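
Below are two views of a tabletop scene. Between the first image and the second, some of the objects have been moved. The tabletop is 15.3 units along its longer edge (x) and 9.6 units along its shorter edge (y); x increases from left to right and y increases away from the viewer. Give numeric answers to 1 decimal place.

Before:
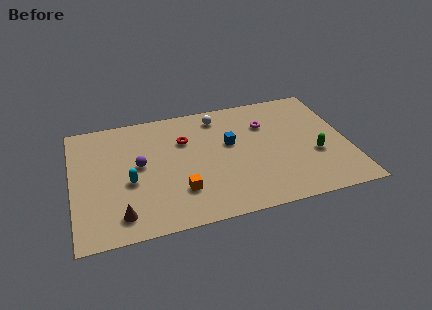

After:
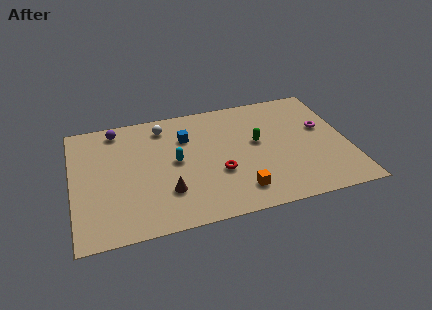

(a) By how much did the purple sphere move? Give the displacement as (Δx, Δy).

(-1.1, 3.2)

The purple sphere started near (3.7, 5.2) and ended near (2.6, 8.4).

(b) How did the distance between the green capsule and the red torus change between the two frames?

-4.7

The distance was about 7.7 in the first image and 3.0 in the second, so they moved 4.7 units closer together.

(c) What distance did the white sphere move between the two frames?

3.1

The white sphere was near (8.3, 8.1) before and (5.2, 8.0) after, so it travelled √(3.1² + 0.1²) ≈ 3.1 units.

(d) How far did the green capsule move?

3.6

From (13.4, 3.6) to (10.3, 5.4), the green capsule covered √(3.1² + 1.8²) ≈ 3.6 units.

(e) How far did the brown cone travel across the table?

2.8

The brown cone moved from about (2.5, 1.6) to (5.1, 2.7), a distance of √(2.6² + 1.1²) ≈ 2.8.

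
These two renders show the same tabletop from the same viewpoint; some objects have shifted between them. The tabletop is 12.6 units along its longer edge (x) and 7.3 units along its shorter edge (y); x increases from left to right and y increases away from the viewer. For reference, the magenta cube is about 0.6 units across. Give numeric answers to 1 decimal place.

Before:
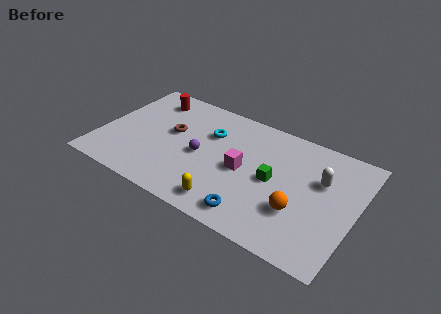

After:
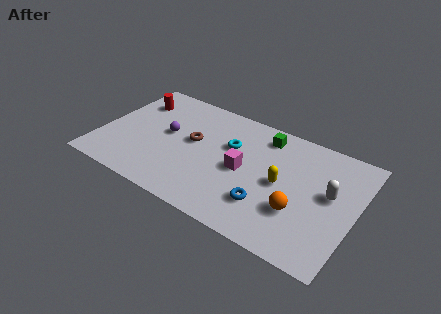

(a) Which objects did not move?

the orange sphere and the magenta cube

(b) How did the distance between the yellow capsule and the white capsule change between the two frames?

-3.1

They were about 5.5 units apart before and 2.4 after — 3.1 units closer together.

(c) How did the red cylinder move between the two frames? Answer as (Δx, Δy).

(-0.7, -0.5)

The red cylinder started near (2.0, 6.0) and ended near (1.3, 5.5).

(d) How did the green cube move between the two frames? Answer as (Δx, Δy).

(-0.8, 2.5)

From the two frames, the green cube sits at roughly (8.6, 3.6) before and (7.8, 6.1) after.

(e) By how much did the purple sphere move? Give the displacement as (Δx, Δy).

(-1.8, 0.6)

From the two frames, the purple sphere sits at roughly (5.0, 3.4) before and (3.2, 4.0) after.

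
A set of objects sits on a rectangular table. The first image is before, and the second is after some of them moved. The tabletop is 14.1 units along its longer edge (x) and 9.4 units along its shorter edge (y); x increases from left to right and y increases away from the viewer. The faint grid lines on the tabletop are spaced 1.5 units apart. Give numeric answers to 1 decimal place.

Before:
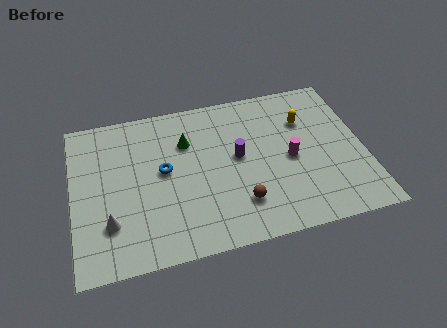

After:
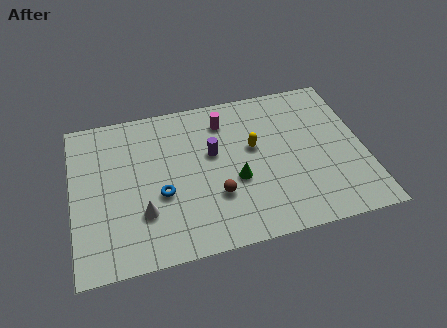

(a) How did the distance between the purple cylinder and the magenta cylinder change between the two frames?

-0.6

Before: roughly 2.6 units apart; after: 2.0. That's 0.6 units closer together.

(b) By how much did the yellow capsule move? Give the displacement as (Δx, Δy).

(-2.6, -1.1)

From the two frames, the yellow capsule sits at roughly (11.4, 6.6) before and (8.8, 5.5) after.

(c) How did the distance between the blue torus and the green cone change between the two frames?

+1.7

They were about 1.9 units apart before and 3.6 after — 1.7 units further apart.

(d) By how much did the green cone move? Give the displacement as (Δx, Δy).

(2.2, -2.9)

The green cone started near (5.6, 6.6) and ended near (7.8, 3.7).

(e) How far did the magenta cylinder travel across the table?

4.3

The magenta cylinder was near (10.5, 4.4) before and (7.5, 7.5) after, so it travelled √(3.0² + 3.1²) ≈ 4.3 units.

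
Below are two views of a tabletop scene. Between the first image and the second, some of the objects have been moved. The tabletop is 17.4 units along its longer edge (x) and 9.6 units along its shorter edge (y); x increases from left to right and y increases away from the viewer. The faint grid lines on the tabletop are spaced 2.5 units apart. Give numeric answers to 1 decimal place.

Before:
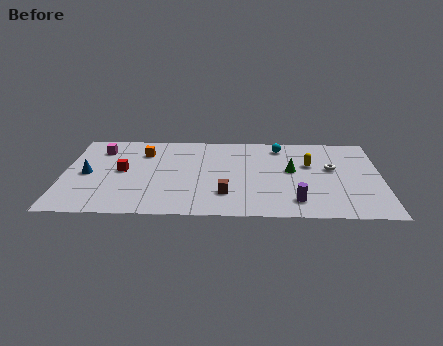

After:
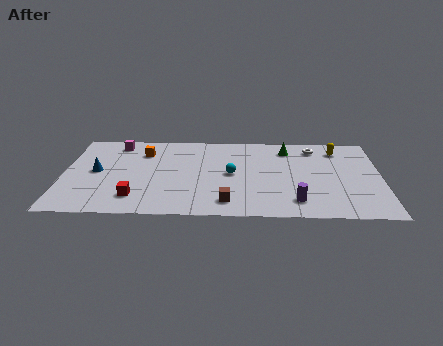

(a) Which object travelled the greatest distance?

the cyan sphere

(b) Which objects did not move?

the orange cube and the purple cylinder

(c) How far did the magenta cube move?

1.1

The magenta cube moved from about (1.9, 7.5) to (2.8, 8.2), a distance of √(0.9² + 0.7²) ≈ 1.1.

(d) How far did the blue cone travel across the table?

0.6

From (1.3, 4.6) to (1.8, 4.9), the blue cone covered √(0.5² + 0.3²) ≈ 0.6 units.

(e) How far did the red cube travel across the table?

3.1

The red cube was near (3.2, 5.0) before and (4.0, 2.0) after, so it travelled √(0.8² + 3.0²) ≈ 3.1 units.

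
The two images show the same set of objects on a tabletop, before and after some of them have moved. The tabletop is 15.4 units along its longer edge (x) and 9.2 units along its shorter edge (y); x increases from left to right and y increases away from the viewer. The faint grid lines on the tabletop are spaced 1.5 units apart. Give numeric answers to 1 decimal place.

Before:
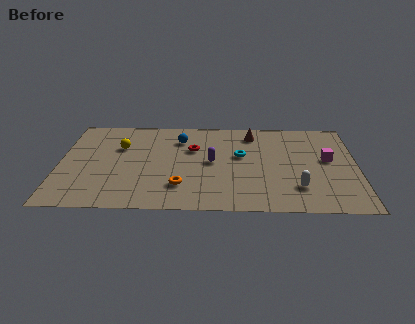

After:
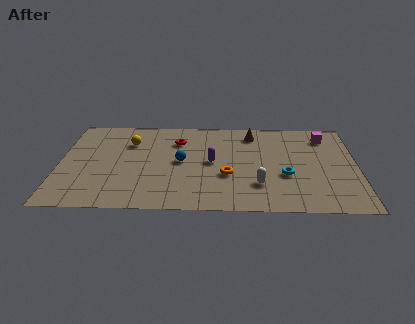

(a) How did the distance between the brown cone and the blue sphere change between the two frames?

+0.9

Before: roughly 3.8 units apart; after: 4.7. That's 0.9 units further apart.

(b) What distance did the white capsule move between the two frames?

2.0

The white capsule moved from about (12.3, 2.3) to (10.3, 2.5), a distance of √(2.0² + 0.2²) ≈ 2.0.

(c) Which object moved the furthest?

the cyan torus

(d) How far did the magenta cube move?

2.3

The magenta cube was near (13.9, 5.1) before and (13.8, 7.4) after, so it travelled √(0.1² + 2.3²) ≈ 2.3 units.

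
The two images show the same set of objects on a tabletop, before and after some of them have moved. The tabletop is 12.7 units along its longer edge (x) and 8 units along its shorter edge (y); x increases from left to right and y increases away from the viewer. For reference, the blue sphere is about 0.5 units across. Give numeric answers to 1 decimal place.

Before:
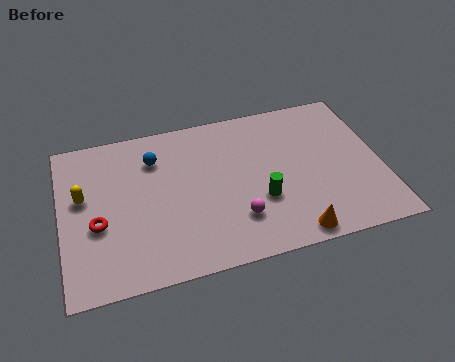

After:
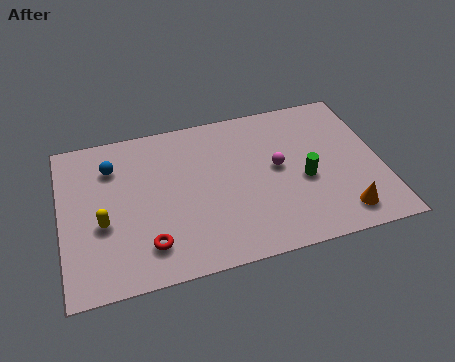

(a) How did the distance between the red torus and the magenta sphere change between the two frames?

+0.4

They were about 5.5 units apart before and 5.9 after — 0.4 units further apart.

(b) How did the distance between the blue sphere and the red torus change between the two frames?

+0.8

Before: roughly 3.7 units apart; after: 4.5. That's 0.8 units further apart.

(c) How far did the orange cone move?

2.1

From (8.9, 0.8) to (10.9, 1.3), the orange cone covered √(2.0² + 0.5²) ≈ 2.1 units.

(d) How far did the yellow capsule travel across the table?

1.7

From (0.9, 4.7) to (1.6, 3.2), the yellow capsule covered √(0.7² + 1.5²) ≈ 1.7 units.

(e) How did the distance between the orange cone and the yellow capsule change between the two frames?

+0.6

The distance was about 8.9 in the first image and 9.5 in the second, so they moved 0.6 units further apart.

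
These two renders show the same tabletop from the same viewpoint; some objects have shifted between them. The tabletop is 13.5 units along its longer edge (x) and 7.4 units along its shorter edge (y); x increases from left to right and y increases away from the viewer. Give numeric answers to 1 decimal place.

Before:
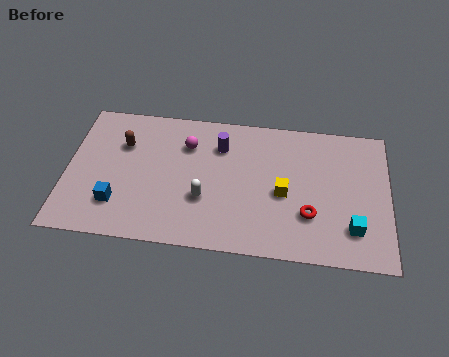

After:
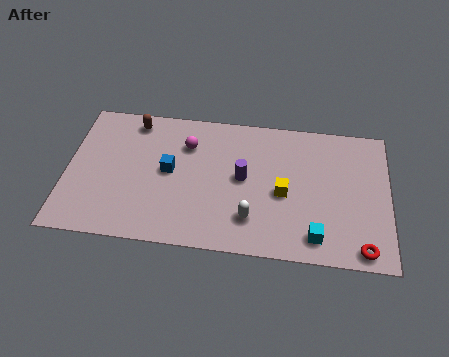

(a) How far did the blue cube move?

2.9

The blue cube was near (2.2, 1.9) before and (4.3, 3.9) after, so it travelled √(2.1² + 2.0²) ≈ 2.9 units.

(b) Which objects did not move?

the magenta sphere and the yellow cube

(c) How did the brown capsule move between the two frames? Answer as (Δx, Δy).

(0.4, 1.3)

The brown capsule started near (2.3, 5.1) and ended near (2.7, 6.4).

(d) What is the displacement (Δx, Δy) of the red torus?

(2.2, -1.5)

From the two frames, the red torus sits at roughly (10.2, 2.3) before and (12.4, 0.8) after.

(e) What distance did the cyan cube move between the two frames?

1.6

The cyan cube moved from about (12.0, 1.8) to (10.5, 1.2), a distance of √(1.5² + 0.6²) ≈ 1.6.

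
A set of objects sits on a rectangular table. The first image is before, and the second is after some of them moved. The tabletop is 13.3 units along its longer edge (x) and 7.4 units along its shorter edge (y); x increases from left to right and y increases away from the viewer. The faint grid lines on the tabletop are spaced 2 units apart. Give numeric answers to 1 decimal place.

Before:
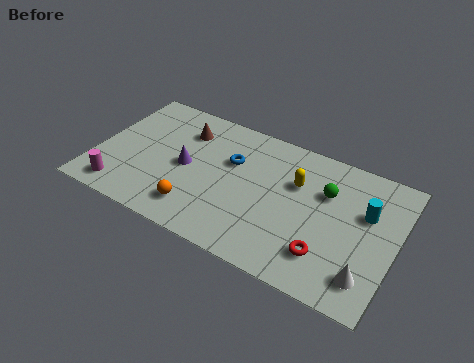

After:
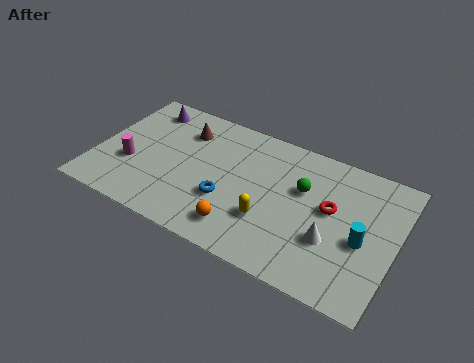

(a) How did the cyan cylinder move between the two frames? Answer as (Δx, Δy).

(0.0, -1.5)

From the two frames, the cyan cylinder sits at roughly (11.9, 4.7) before and (11.9, 3.2) after.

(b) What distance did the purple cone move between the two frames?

3.5

The purple cone was near (4.0, 3.6) before and (1.7, 6.2) after, so it travelled √(2.3² + 2.6²) ≈ 3.5 units.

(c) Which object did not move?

the brown cone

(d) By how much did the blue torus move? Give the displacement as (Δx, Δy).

(0.1, -2.2)

The blue torus started near (5.9, 4.8) and ended near (6.0, 2.6).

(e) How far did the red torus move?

2.4

The red torus was near (10.5, 1.8) before and (10.4, 4.2) after, so it travelled √(0.1² + 2.4²) ≈ 2.4 units.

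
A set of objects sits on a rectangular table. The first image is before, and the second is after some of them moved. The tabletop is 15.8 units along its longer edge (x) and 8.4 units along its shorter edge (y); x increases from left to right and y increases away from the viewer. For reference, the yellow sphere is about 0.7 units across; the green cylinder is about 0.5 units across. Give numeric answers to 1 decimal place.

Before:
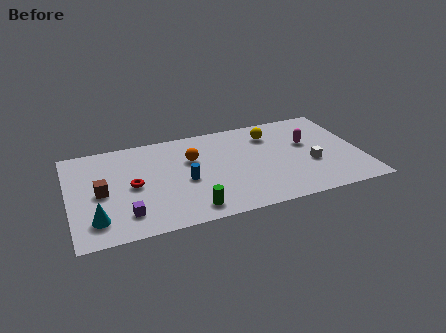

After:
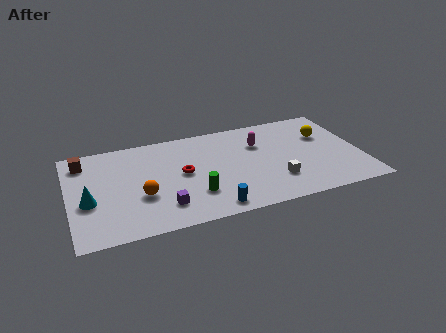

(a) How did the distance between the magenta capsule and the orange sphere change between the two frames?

+0.8

The distance was about 6.3 in the first image and 7.1 in the second, so they moved 0.8 units further apart.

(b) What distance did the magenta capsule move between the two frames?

2.7

From (13.0, 5.1) to (10.4, 5.8), the magenta capsule covered √(2.6² + 0.7²) ≈ 2.7 units.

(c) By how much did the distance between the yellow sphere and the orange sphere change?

+6.0

Before: roughly 4.5 units apart; after: 10.5. That's 6.0 units further apart.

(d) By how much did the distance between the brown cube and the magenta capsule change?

-1.8

Before: roughly 11.4 units apart; after: 9.6. That's 1.8 units closer together.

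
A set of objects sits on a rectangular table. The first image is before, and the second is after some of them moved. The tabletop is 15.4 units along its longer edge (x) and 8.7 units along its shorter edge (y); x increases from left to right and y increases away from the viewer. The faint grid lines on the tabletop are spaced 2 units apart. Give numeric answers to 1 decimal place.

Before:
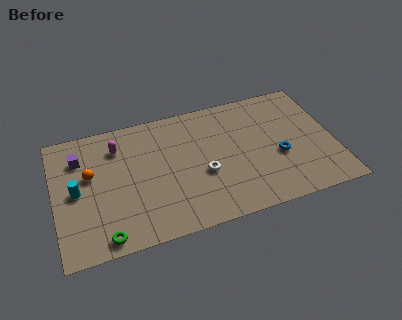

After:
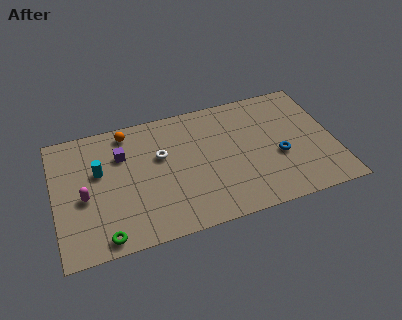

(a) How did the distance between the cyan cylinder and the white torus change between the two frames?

-3.5

The distance was about 6.9 in the first image and 3.4 in the second, so they moved 3.5 units closer together.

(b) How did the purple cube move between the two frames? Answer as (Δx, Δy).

(2.3, -0.4)

The purple cube started near (1.5, 6.5) and ended near (3.8, 6.1).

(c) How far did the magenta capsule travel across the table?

3.5

The magenta capsule moved from about (3.6, 6.7) to (1.6, 3.8), a distance of √(2.0² + 2.9²) ≈ 3.5.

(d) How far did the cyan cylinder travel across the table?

1.6

The cyan cylinder was near (1.2, 4.3) before and (2.5, 5.3) after, so it travelled √(1.3² + 1.0²) ≈ 1.6 units.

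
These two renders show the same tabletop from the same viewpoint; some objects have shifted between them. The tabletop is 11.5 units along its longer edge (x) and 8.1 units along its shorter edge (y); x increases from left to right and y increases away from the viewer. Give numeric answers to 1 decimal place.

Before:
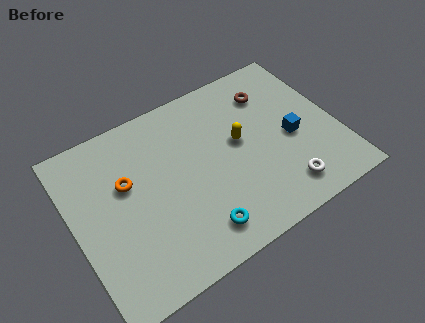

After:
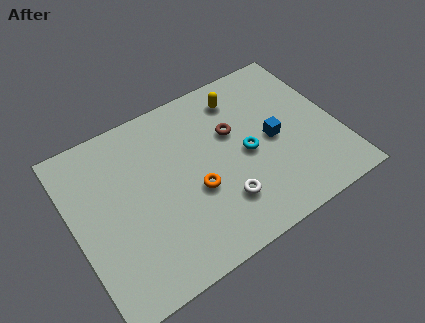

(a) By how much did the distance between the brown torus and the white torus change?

-1.6

They were about 4.8 units apart before and 3.2 after — 1.6 units closer together.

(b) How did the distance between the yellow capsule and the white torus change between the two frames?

+1.4

The distance was about 3.4 in the first image and 4.8 in the second, so they moved 1.4 units further apart.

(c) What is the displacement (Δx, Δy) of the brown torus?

(-1.9, -1.1)

From the two frames, the brown torus sits at roughly (9.0, 6.2) before and (7.1, 5.1) after.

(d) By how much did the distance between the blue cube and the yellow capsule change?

+0.5

Before: roughly 2.4 units apart; after: 2.9. That's 0.5 units further apart.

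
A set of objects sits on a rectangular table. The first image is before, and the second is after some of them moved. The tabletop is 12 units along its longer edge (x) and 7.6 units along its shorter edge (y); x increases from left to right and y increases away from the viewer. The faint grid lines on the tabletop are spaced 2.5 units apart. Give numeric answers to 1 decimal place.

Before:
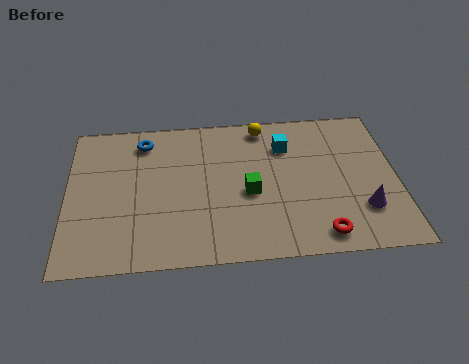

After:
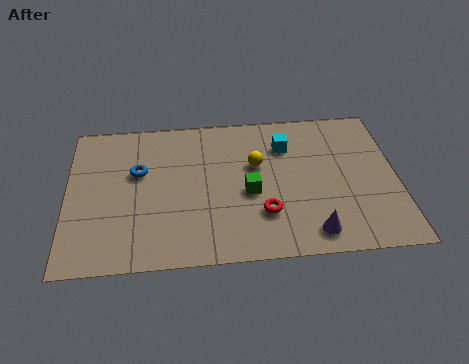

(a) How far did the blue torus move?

1.6

The blue torus was near (2.8, 6.3) before and (2.6, 4.7) after, so it travelled √(0.2² + 1.6²) ≈ 1.6 units.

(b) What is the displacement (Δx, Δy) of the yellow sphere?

(-0.3, -2.0)

The yellow sphere was at about (7.2, 6.7) and moved to about (6.9, 4.7).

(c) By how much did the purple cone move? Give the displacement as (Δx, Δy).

(-1.9, -1.0)

The purple cone started near (10.7, 2.1) and ended near (8.8, 1.1).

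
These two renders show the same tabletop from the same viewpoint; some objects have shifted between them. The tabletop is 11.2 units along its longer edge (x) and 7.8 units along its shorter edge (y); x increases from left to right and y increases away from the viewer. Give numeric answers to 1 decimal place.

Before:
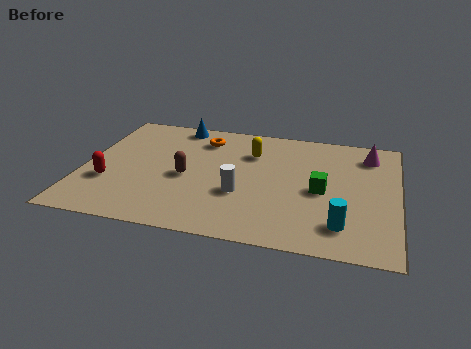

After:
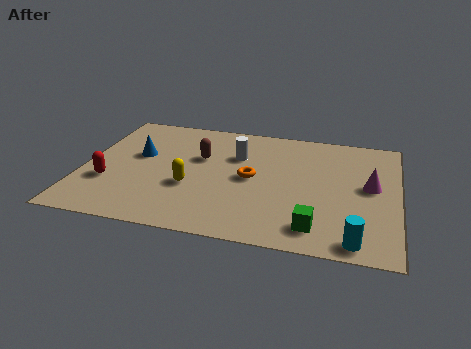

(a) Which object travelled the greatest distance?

the yellow capsule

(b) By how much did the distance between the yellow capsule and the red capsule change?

-2.8

Before: roughly 5.7 units apart; after: 2.9. That's 2.8 units closer together.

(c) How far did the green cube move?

2.3

From (8.5, 3.6) to (8.4, 1.3), the green cube covered √(0.1² + 2.3²) ≈ 2.3 units.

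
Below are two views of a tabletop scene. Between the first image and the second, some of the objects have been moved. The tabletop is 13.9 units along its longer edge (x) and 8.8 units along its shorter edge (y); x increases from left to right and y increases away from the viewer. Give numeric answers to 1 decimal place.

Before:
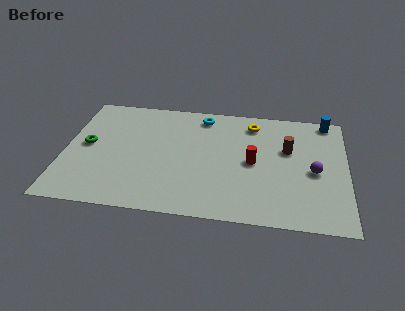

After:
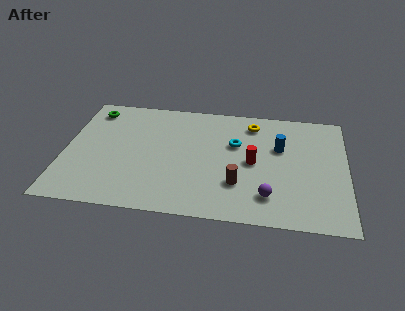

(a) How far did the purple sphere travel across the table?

3.0

The purple sphere moved from about (12.3, 4.0) to (10.1, 1.9), a distance of √(2.2² + 2.1²) ≈ 3.0.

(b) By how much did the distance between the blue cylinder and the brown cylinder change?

+0.5

They were about 3.1 units apart before and 3.6 after — 0.5 units further apart.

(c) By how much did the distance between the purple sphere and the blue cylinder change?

-0.3

The distance was about 4.0 in the first image and 3.7 in the second, so they moved 0.3 units closer together.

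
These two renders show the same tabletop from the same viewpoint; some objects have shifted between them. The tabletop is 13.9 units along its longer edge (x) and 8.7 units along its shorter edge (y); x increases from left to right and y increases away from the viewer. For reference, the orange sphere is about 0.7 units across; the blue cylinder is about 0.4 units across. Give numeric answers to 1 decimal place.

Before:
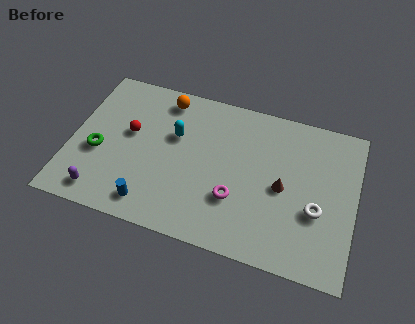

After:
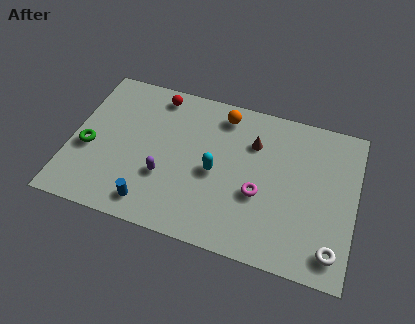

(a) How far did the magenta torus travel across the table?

1.3

The magenta torus moved from about (8.2, 2.8) to (9.3, 3.4), a distance of √(1.1² + 0.6²) ≈ 1.3.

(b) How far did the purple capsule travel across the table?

3.4

From (1.8, 1.2) to (4.7, 3.0), the purple capsule covered √(2.9² + 1.8²) ≈ 3.4 units.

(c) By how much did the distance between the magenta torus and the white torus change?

+0.3

Before: roughly 3.9 units apart; after: 4.2. That's 0.3 units further apart.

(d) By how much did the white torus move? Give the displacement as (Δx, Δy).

(0.9, -1.9)

From the two frames, the white torus sits at roughly (12.1, 3.3) before and (13.0, 1.4) after.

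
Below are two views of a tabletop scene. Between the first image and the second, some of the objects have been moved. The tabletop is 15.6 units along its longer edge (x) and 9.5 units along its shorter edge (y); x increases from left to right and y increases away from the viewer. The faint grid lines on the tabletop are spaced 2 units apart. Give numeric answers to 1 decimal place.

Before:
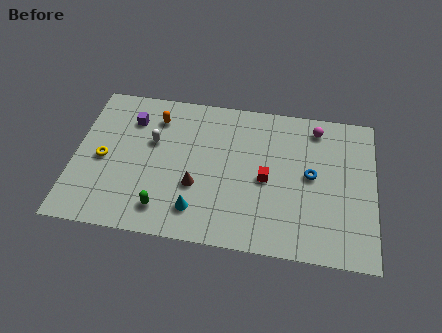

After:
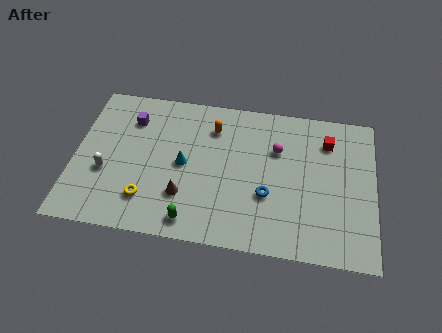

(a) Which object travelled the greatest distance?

the red cube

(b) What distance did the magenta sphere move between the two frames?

2.6

The magenta sphere moved from about (12.5, 8.1) to (10.5, 6.4), a distance of √(2.0² + 1.7²) ≈ 2.6.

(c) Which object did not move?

the purple cube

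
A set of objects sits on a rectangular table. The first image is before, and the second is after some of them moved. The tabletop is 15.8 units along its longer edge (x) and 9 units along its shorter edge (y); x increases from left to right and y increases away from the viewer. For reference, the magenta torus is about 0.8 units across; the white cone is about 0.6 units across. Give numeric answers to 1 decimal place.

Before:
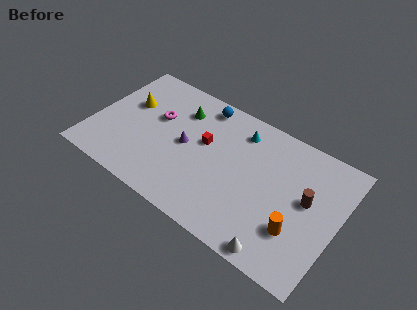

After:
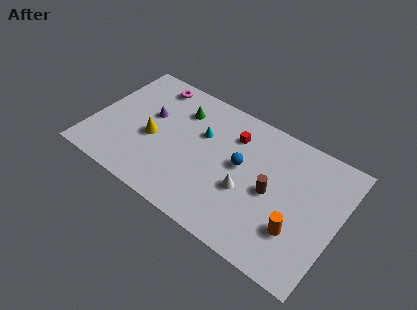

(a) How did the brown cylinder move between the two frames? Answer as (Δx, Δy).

(-2.2, -0.7)

From the two frames, the brown cylinder sits at roughly (13.8, 5.0) before and (11.6, 4.3) after.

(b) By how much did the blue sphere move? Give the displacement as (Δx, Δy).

(3.0, -2.9)

From the two frames, the blue sphere sits at roughly (6.5, 7.9) before and (9.5, 5.0) after.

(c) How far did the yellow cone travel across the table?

2.5

The yellow cone was near (2.0, 5.6) before and (3.9, 3.9) after, so it travelled √(1.9² + 1.7²) ≈ 2.5 units.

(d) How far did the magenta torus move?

2.4

From (3.9, 5.5) to (3.1, 7.8), the magenta torus covered √(0.8² + 2.3²) ≈ 2.4 units.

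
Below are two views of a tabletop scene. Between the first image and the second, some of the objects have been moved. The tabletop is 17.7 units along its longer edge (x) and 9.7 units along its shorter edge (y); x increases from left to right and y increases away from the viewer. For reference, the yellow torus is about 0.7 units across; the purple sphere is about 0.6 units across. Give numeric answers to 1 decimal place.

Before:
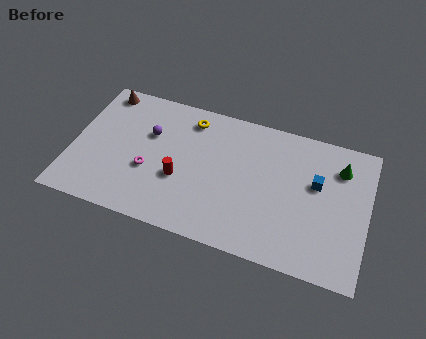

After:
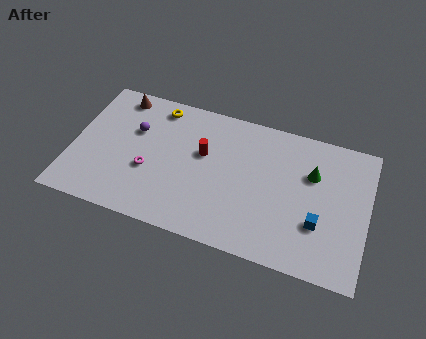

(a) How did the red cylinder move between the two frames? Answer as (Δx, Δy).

(1.2, 2.2)

The red cylinder was at about (6.6, 3.7) and moved to about (7.8, 5.9).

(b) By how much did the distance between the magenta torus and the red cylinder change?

+1.9

Before: roughly 1.9 units apart; after: 3.8. That's 1.9 units further apart.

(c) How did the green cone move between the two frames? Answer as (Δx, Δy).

(-1.6, -0.9)

The green cone was at about (15.9, 7.4) and moved to about (14.3, 6.5).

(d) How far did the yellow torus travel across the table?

2.0

The yellow torus moved from about (6.8, 8.1) to (4.8, 8.4), a distance of √(2.0² + 0.3²) ≈ 2.0.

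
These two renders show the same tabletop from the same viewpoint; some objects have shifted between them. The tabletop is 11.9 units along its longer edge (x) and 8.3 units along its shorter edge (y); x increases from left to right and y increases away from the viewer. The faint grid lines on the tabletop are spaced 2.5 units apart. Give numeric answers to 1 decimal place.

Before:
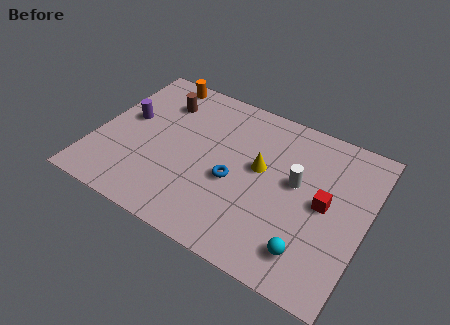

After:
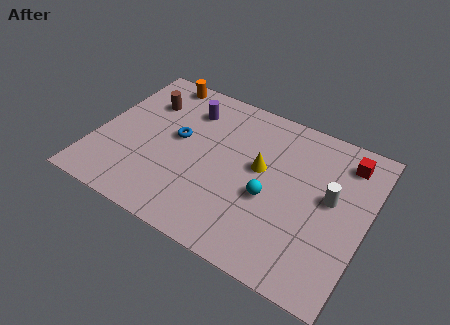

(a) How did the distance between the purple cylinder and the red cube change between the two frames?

-1.9

Before: roughly 8.9 units apart; after: 7.0. That's 1.9 units closer together.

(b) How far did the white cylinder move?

1.5

The white cylinder was near (8.8, 4.7) before and (10.3, 4.6) after, so it travelled √(1.5² + 0.1²) ≈ 1.5 units.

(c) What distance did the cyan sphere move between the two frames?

2.7

The cyan sphere moved from about (9.8, 1.6) to (7.8, 3.4), a distance of √(2.0² + 1.8²) ≈ 2.7.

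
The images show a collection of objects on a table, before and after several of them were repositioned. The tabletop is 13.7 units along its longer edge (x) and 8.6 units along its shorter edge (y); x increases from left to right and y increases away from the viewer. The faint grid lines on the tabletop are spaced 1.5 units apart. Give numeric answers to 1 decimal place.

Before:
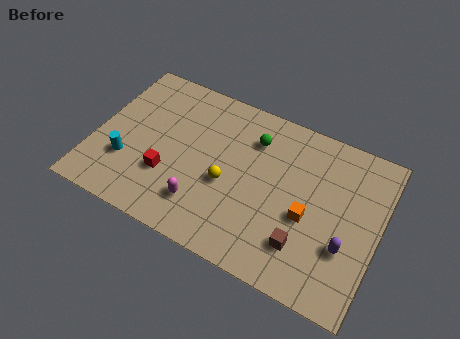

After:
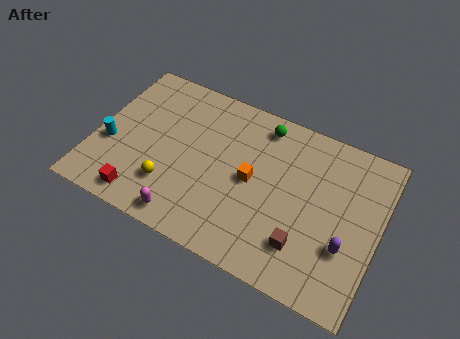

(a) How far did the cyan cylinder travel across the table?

1.1

The cyan cylinder moved from about (1.7, 2.7) to (0.8, 3.3), a distance of √(0.9² + 0.6²) ≈ 1.1.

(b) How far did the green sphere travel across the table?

0.9

The green sphere was near (7.4, 6.5) before and (7.7, 7.4) after, so it travelled √(0.3² + 0.9²) ≈ 0.9 units.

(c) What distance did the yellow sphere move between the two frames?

2.9

From (6.5, 3.6) to (3.9, 2.3), the yellow sphere covered √(2.6² + 1.3²) ≈ 2.9 units.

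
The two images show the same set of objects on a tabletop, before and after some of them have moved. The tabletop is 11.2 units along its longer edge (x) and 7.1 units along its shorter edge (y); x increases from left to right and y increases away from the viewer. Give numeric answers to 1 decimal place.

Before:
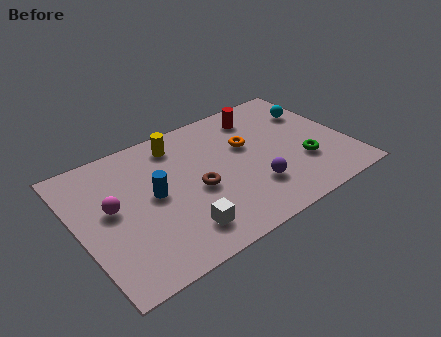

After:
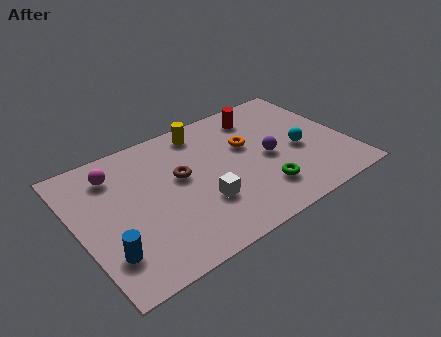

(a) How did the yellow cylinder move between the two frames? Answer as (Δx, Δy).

(1.1, 0.2)

From the two frames, the yellow cylinder sits at roughly (4.5, 5.9) before and (5.6, 6.1) after.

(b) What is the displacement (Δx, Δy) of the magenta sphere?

(0.4, 1.7)

The magenta sphere started near (1.4, 3.9) and ended near (1.8, 5.6).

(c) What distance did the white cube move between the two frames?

1.4

The white cube moved from about (3.8, 1.4) to (4.9, 2.3), a distance of √(1.1² + 0.9²) ≈ 1.4.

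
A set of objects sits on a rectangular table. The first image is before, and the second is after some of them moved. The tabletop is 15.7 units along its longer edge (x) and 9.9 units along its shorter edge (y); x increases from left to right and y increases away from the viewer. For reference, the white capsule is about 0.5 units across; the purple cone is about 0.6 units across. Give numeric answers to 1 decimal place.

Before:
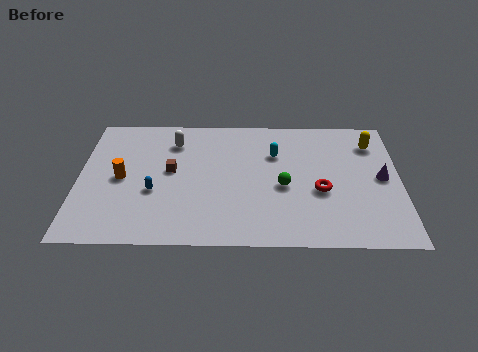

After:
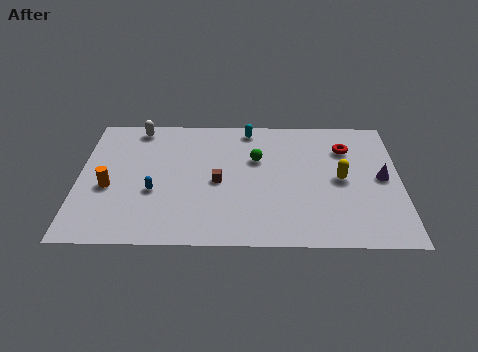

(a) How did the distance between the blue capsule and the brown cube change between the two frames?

+1.4

The distance was about 1.8 in the first image and 3.2 in the second, so they moved 1.4 units further apart.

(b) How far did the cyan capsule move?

2.4

The cyan capsule moved from about (9.6, 6.8) to (8.3, 8.8), a distance of √(1.3² + 2.0²) ≈ 2.4.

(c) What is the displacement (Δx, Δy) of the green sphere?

(-1.3, 2.1)

From the two frames, the green sphere sits at roughly (10.0, 4.3) before and (8.7, 6.4) after.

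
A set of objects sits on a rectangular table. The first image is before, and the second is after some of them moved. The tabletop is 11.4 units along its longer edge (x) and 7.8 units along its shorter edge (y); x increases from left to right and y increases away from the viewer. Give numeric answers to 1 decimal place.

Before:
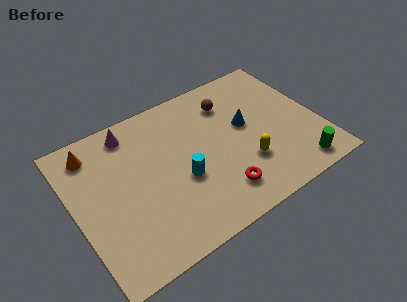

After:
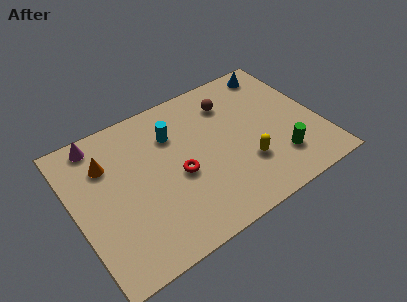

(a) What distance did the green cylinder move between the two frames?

1.1

The green cylinder was near (9.9, 1.0) before and (9.2, 1.9) after, so it travelled √(0.7² + 0.9²) ≈ 1.1 units.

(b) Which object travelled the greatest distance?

the blue cone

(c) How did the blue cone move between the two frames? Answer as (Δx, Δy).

(1.9, 2.4)

From the two frames, the blue cone sits at roughly (8.1, 4.4) before and (10.0, 6.8) after.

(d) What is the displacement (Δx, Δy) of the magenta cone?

(-1.5, 0.2)

From the two frames, the magenta cone sits at roughly (3.0, 6.7) before and (1.5, 6.9) after.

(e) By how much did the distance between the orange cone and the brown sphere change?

-0.5

The distance was about 6.4 in the first image and 5.9 in the second, so they moved 0.5 units closer together.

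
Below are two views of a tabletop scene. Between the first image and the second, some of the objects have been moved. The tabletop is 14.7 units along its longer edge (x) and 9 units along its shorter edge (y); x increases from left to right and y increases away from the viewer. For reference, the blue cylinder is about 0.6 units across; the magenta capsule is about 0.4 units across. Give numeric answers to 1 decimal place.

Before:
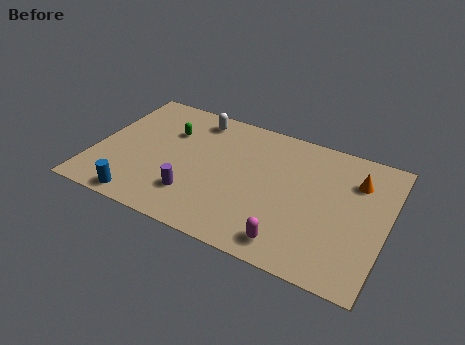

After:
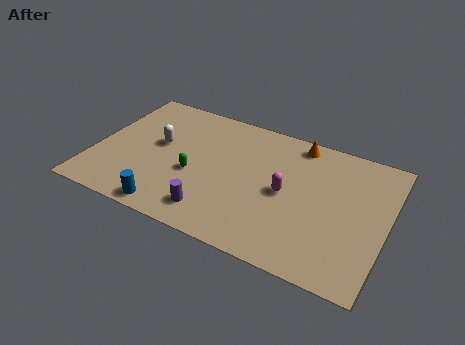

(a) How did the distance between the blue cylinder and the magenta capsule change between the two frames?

-1.1

The distance was about 7.5 in the first image and 6.4 in the second, so they moved 1.1 units closer together.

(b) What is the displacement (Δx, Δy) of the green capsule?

(1.6, -2.5)

The green capsule started near (3.5, 6.2) and ended near (5.1, 3.7).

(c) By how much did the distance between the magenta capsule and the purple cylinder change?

-0.8

Before: roughly 5.1 units apart; after: 4.3. That's 0.8 units closer together.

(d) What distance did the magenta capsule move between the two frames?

3.2

The magenta capsule moved from about (10.3, 1.3) to (9.7, 4.4), a distance of √(0.6² + 3.1²) ≈ 3.2.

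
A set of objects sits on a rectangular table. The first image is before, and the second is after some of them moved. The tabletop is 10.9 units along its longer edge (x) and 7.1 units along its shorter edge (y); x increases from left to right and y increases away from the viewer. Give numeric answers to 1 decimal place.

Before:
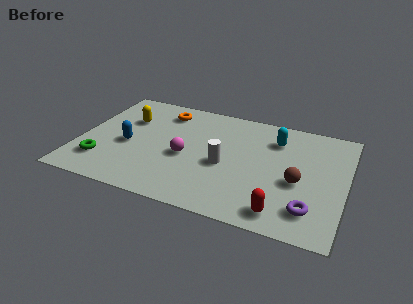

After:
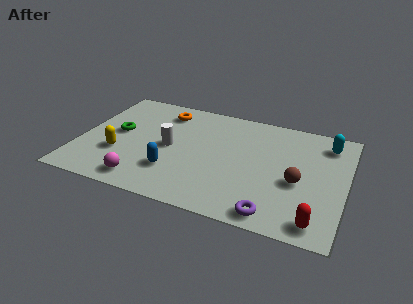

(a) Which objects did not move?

the brown sphere and the orange torus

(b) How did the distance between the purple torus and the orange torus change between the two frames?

-0.6

They were about 7.7 units apart before and 7.1 after — 0.6 units closer together.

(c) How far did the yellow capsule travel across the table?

2.4

The yellow capsule moved from about (1.8, 4.8) to (1.7, 2.4), a distance of √(0.1² + 2.4²) ≈ 2.4.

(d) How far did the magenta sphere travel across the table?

2.6

The magenta sphere was near (4.4, 3.1) before and (2.9, 1.0) after, so it travelled √(1.5² + 2.1²) ≈ 2.6 units.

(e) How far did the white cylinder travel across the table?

2.3

The white cylinder moved from about (6.0, 3.1) to (3.7, 3.5), a distance of √(2.3² + 0.4²) ≈ 2.3.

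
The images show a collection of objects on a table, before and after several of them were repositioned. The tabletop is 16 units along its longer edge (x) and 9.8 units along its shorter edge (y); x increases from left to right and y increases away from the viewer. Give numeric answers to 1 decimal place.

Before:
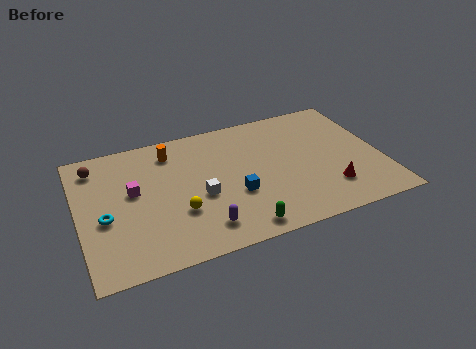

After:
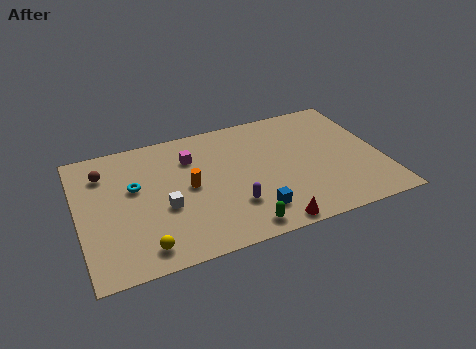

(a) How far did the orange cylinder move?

3.1

The orange cylinder moved from about (5.1, 8.0) to (5.8, 5.0), a distance of √(0.7² + 3.0²) ≈ 3.1.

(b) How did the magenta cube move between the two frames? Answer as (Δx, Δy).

(3.2, 1.6)

The magenta cube was at about (2.9, 5.6) and moved to about (6.1, 7.2).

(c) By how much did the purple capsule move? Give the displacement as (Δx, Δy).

(1.7, 1.0)

The purple capsule was at about (6.2, 1.8) and moved to about (7.9, 2.8).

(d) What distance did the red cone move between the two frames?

3.8

The red cone was near (13.0, 2.4) before and (9.6, 0.8) after, so it travelled √(3.4² + 1.6²) ≈ 3.8 units.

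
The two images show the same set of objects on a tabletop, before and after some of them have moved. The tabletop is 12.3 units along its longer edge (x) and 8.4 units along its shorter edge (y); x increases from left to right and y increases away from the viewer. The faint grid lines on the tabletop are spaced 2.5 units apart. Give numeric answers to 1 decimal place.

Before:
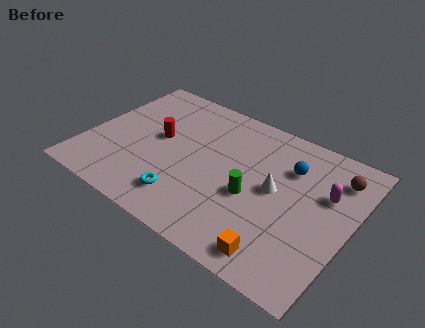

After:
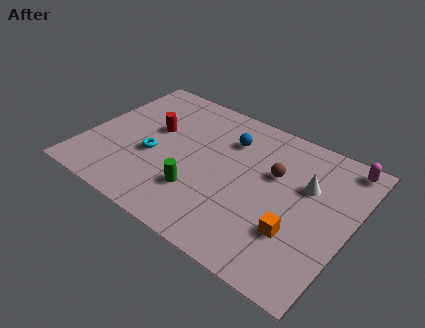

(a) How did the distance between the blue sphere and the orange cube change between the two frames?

+0.3

Before: roughly 4.9 units apart; after: 5.2. That's 0.3 units further apart.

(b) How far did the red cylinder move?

0.5

The red cylinder was near (3.2, 4.6) before and (2.9, 5.0) after, so it travelled √(0.3² + 0.4²) ≈ 0.5 units.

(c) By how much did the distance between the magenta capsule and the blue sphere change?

+3.5

The distance was about 1.9 in the first image and 5.4 in the second, so they moved 3.5 units further apart.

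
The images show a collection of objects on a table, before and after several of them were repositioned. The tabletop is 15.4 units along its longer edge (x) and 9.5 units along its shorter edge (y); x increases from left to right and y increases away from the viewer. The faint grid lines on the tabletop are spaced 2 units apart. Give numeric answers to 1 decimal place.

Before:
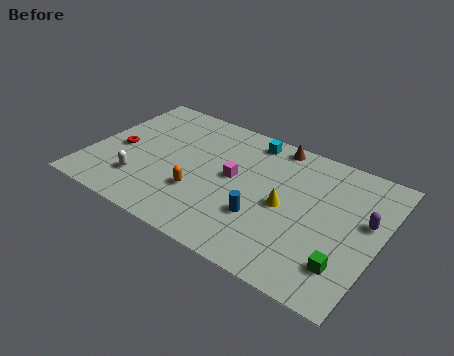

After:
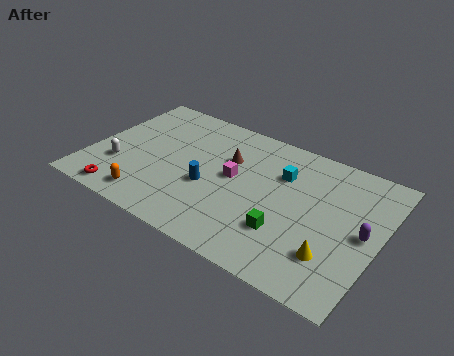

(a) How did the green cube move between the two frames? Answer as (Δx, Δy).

(-3.2, 0.6)

The green cube started near (14.0, 2.2) and ended near (10.8, 2.8).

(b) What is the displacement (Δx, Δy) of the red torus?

(0.8, -3.3)

The red torus was at about (1.5, 4.3) and moved to about (2.3, 1.0).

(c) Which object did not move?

the magenta cube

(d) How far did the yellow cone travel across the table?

3.4

The yellow cone moved from about (10.5, 4.5) to (13.3, 2.5), a distance of √(2.8² + 2.0²) ≈ 3.4.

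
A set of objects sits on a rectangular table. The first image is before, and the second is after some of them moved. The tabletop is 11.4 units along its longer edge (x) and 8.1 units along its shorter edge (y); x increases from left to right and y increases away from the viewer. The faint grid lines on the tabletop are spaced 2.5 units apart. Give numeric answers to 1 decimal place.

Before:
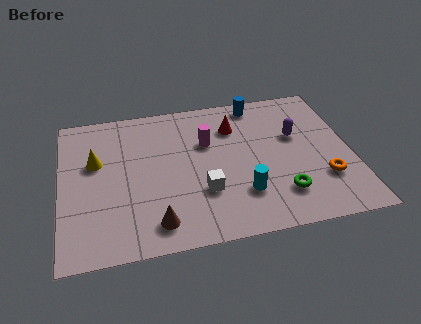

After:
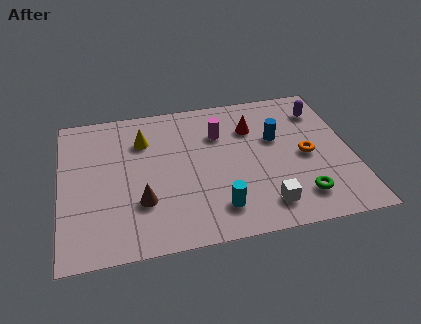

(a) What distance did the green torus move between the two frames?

0.8

From (8.5, 1.9) to (9.2, 1.6), the green torus covered √(0.7² + 0.3²) ≈ 0.8 units.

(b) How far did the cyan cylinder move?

1.2

The cyan cylinder was near (7.0, 2.2) before and (6.0, 1.6) after, so it travelled √(1.0² + 0.6²) ≈ 1.2 units.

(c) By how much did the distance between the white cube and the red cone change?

+0.7

They were about 3.7 units apart before and 4.4 after — 0.7 units further apart.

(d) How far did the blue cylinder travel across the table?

2.3

The blue cylinder was near (7.9, 7.2) before and (8.5, 5.0) after, so it travelled √(0.6² + 2.2²) ≈ 2.3 units.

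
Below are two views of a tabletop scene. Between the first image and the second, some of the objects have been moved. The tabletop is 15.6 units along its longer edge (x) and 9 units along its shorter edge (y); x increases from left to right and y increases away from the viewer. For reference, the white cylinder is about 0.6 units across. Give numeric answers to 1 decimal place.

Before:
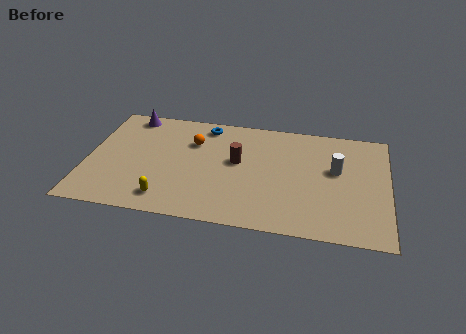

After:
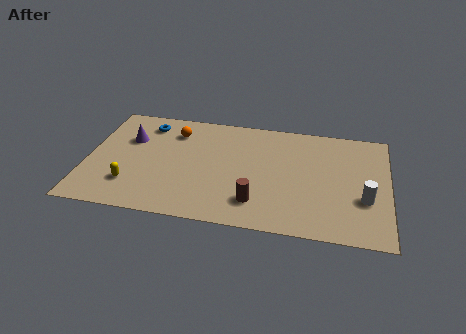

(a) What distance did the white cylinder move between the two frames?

2.6

The white cylinder was near (12.9, 5.3) before and (14.4, 3.2) after, so it travelled √(1.5² + 2.1²) ≈ 2.6 units.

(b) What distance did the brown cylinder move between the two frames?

3.3

The brown cylinder moved from about (7.8, 5.1) to (8.9, 2.0), a distance of √(1.1² + 3.1²) ≈ 3.3.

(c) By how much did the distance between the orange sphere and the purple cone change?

-1.3

They were about 3.8 units apart before and 2.5 after — 1.3 units closer together.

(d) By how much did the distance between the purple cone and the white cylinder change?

+1.4

Before: roughly 11.2 units apart; after: 12.6. That's 1.4 units further apart.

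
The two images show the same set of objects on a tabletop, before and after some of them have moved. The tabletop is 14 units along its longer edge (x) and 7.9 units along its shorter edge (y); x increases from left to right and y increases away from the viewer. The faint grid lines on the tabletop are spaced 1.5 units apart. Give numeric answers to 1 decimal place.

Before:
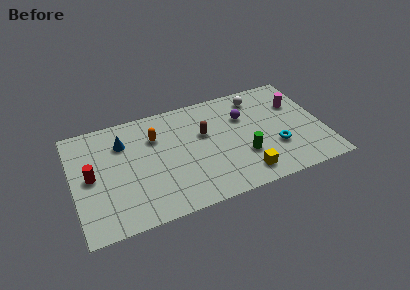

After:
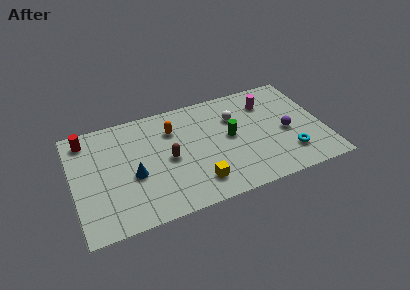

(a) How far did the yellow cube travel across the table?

2.6

The yellow cube was near (9.3, 1.3) before and (6.7, 1.6) after, so it travelled √(2.6² + 0.3²) ≈ 2.6 units.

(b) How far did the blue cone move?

2.5

From (2.9, 5.8) to (3.3, 3.3), the blue cone covered √(0.4² + 2.5²) ≈ 2.5 units.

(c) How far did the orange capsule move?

1.0

From (4.7, 5.6) to (5.7, 5.8), the orange capsule covered √(1.0² + 0.2²) ≈ 1.0 units.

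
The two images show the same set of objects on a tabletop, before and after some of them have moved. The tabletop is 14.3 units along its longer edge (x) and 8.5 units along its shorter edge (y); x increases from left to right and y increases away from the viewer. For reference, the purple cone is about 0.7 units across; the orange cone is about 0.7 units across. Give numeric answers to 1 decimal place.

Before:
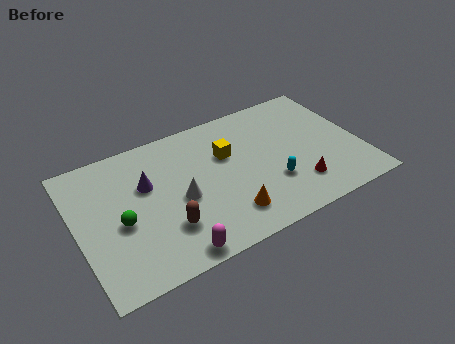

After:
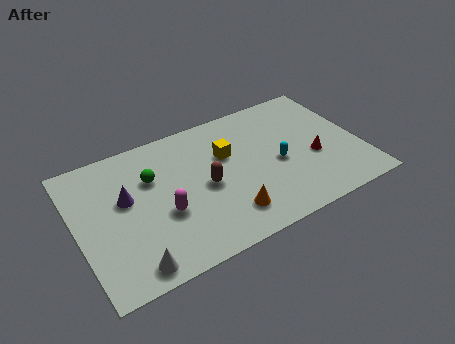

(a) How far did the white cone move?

4.0

The white cone was near (5.1, 3.8) before and (2.3, 1.0) after, so it travelled √(2.8² + 2.8²) ≈ 4.0 units.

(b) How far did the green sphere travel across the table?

2.7

From (2.1, 3.7) to (3.9, 5.7), the green sphere covered √(1.8² + 2.0²) ≈ 2.7 units.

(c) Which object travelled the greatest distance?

the white cone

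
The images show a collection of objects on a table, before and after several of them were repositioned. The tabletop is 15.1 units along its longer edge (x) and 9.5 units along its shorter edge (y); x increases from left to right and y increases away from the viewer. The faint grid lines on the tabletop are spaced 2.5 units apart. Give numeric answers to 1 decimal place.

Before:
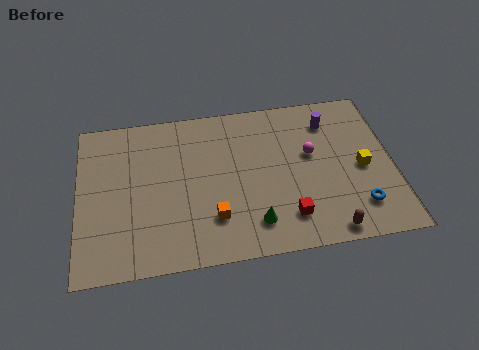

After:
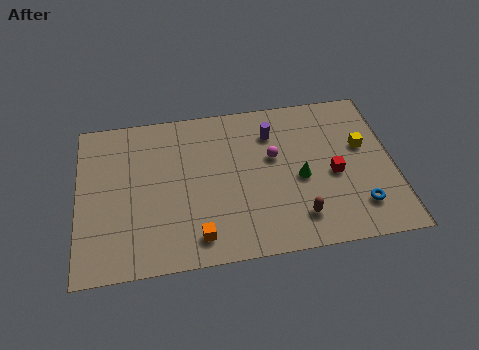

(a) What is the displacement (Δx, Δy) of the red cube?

(2.3, 2.2)

The red cube was at about (9.9, 2.0) and moved to about (12.2, 4.2).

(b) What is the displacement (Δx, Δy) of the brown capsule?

(-1.4, 1.0)

The brown capsule was at about (11.8, 0.9) and moved to about (10.4, 1.9).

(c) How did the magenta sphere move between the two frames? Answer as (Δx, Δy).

(-1.8, 0.1)

From the two frames, the magenta sphere sits at roughly (11.2, 5.6) before and (9.4, 5.7) after.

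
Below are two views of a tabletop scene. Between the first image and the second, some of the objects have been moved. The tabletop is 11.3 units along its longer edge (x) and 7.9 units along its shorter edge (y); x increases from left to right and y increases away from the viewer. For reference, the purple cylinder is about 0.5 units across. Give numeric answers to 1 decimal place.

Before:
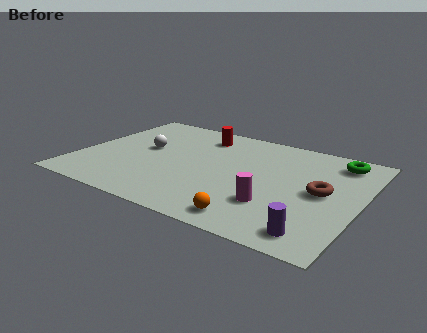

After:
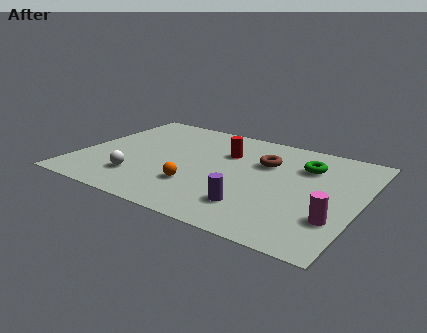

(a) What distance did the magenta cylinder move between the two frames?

2.4

The magenta cylinder was near (8.1, 2.3) before and (10.5, 2.3) after, so it travelled √(2.4² + 0.0²) ≈ 2.4 units.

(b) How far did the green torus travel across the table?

1.5

The green torus moved from about (10.1, 6.6) to (8.9, 5.7), a distance of √(1.2² + 0.9²) ≈ 1.5.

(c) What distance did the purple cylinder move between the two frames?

2.6

The purple cylinder was near (9.9, 1.1) before and (7.4, 1.8) after, so it travelled √(2.5² + 0.7²) ≈ 2.6 units.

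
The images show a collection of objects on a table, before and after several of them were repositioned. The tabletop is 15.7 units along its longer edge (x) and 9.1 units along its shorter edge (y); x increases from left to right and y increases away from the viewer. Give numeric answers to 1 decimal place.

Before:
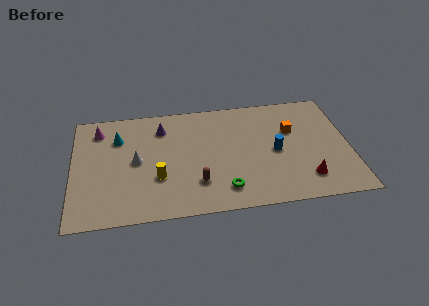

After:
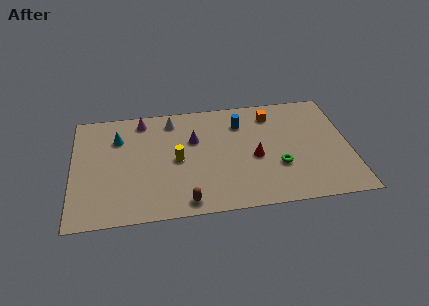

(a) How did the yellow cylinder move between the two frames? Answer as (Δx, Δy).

(1.1, 1.3)

The yellow cylinder started near (4.8, 3.1) and ended near (5.9, 4.4).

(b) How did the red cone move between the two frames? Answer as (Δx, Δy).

(-2.8, 2.1)

The red cone was at about (13.1, 1.9) and moved to about (10.3, 4.0).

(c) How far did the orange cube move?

1.9

The orange cube moved from about (12.5, 5.9) to (11.4, 7.4), a distance of √(1.1² + 1.5²) ≈ 1.9.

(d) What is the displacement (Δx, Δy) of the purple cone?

(1.8, -1.2)

The purple cone was at about (5.1, 7.1) and moved to about (6.9, 5.9).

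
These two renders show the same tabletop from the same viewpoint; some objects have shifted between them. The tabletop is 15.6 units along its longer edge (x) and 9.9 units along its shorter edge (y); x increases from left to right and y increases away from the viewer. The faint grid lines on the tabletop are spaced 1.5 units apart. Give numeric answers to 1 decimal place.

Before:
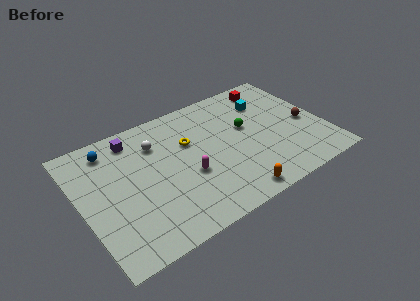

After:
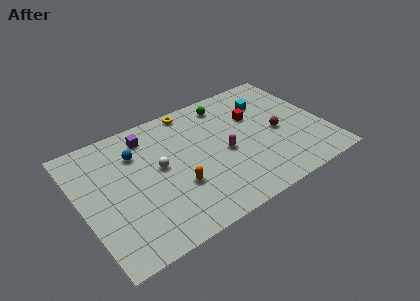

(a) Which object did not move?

the cyan cube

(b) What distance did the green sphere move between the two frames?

2.8

The green sphere moved from about (10.8, 5.8) to (9.9, 8.4), a distance of √(0.9² + 2.6²) ≈ 2.8.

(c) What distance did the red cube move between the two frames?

2.6

From (13.0, 8.5) to (11.4, 6.5), the red cube covered √(1.6² + 2.0²) ≈ 2.6 units.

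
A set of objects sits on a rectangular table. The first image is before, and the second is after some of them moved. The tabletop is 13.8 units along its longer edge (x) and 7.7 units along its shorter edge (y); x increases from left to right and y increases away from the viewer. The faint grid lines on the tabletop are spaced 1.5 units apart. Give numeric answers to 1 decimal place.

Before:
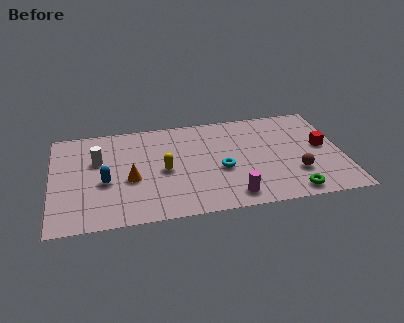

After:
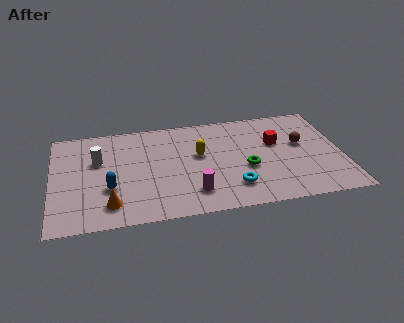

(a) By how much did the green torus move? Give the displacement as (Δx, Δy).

(-2.0, 2.2)

The green torus started near (11.2, 0.9) and ended near (9.2, 3.1).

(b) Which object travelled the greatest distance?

the green torus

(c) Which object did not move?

the white cylinder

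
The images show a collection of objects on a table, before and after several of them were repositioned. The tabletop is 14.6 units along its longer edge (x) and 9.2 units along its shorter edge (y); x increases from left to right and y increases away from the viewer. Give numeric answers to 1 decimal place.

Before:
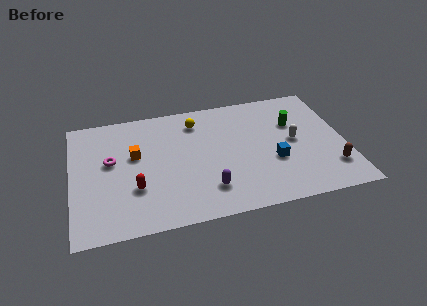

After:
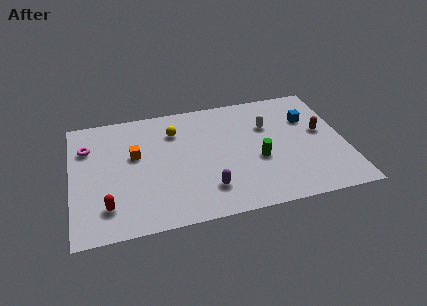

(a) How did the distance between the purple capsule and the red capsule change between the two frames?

+1.4

The distance was about 3.9 in the first image and 5.3 in the second, so they moved 1.4 units further apart.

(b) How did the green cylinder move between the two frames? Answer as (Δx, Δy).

(-2.1, -2.4)

From the two frames, the green cylinder sits at roughly (12.0, 6.1) before and (9.9, 3.7) after.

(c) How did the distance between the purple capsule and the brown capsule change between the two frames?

+0.4

Before: roughly 6.6 units apart; after: 7.0. That's 0.4 units further apart.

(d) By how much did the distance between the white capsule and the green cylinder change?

+1.2

The distance was about 1.4 in the first image and 2.6 in the second, so they moved 1.2 units further apart.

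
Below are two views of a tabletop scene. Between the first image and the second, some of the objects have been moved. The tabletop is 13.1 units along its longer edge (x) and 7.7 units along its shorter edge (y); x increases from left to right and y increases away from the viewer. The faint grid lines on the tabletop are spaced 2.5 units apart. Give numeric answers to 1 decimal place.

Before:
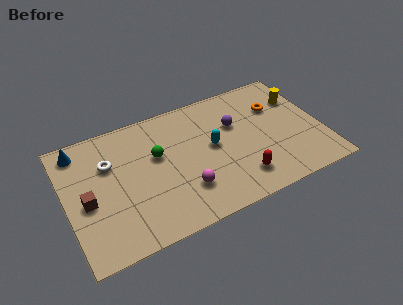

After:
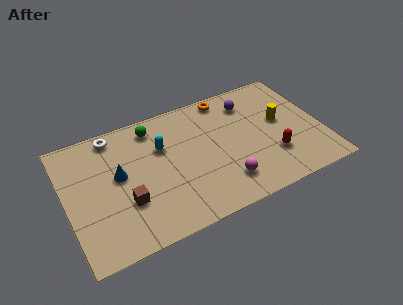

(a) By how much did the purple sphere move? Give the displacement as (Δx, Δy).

(0.9, 1.1)

The purple sphere started near (8.8, 5.0) and ended near (9.7, 6.1).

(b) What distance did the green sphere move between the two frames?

1.8

The green sphere was near (4.7, 4.7) before and (4.7, 6.5) after, so it travelled √(0.0² + 1.8²) ≈ 1.8 units.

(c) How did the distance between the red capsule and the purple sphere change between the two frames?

+0.5

Before: roughly 3.4 units apart; after: 3.9. That's 0.5 units further apart.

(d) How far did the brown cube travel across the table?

2.1

From (1.0, 3.4) to (2.9, 2.6), the brown cube covered √(1.9² + 0.8²) ≈ 2.1 units.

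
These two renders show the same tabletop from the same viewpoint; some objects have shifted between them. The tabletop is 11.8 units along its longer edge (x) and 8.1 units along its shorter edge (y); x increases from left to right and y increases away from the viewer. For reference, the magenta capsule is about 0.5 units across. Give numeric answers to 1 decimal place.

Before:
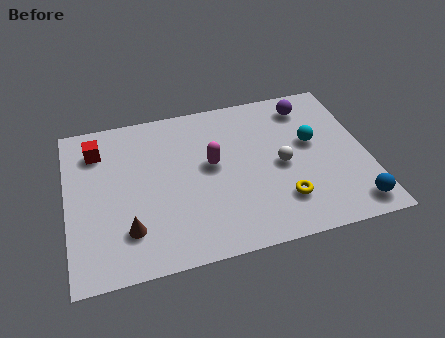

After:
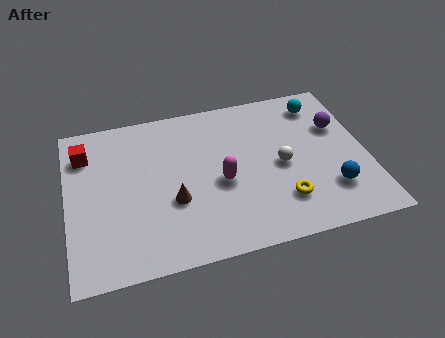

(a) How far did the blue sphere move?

1.3

From (11.0, 1.1) to (10.2, 2.1), the blue sphere covered √(0.8² + 1.0²) ≈ 1.3 units.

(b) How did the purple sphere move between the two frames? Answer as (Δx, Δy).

(1.1, -1.4)

From the two frames, the purple sphere sits at roughly (9.7, 6.7) before and (10.8, 5.3) after.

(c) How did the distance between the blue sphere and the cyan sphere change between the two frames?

+0.8

The distance was about 3.8 in the first image and 4.6 in the second, so they moved 0.8 units further apart.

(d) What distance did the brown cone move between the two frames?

2.1

The brown cone moved from about (2.3, 2.0) to (4.1, 3.0), a distance of √(1.8² + 1.0²) ≈ 2.1.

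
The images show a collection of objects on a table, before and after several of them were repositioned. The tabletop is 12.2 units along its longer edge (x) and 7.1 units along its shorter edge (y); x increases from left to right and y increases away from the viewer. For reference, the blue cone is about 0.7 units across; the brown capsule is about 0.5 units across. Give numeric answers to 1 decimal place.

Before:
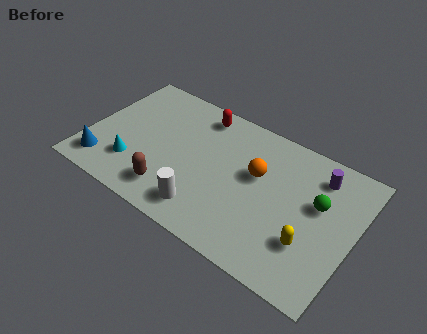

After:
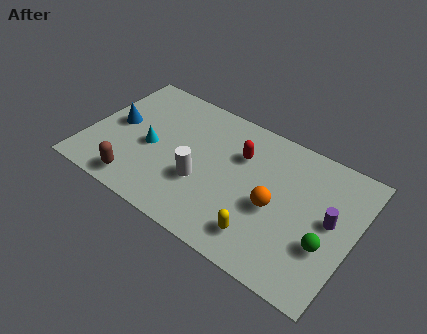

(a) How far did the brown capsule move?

1.6

From (4.2, 1.4) to (2.7, 1.0), the brown capsule covered √(1.5² + 0.4²) ≈ 1.6 units.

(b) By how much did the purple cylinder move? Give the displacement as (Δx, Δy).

(0.8, -1.9)

The purple cylinder was at about (10.3, 5.7) and moved to about (11.1, 3.8).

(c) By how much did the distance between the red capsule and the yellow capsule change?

-3.1

They were about 6.9 units apart before and 3.8 after — 3.1 units closer together.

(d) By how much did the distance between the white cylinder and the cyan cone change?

-1.0

They were about 3.6 units apart before and 2.6 after — 1.0 units closer together.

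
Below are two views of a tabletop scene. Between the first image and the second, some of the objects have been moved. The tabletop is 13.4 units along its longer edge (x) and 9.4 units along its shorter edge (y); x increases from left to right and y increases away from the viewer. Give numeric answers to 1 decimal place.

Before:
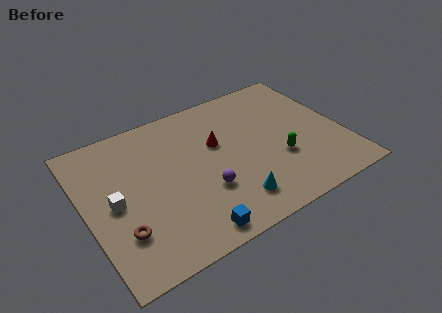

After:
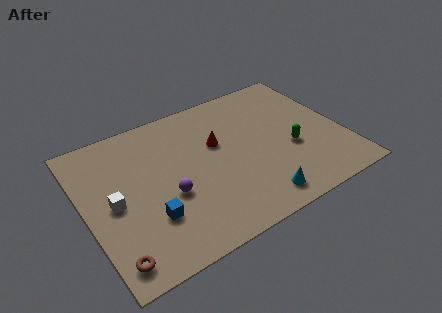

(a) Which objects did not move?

the red cone and the white cube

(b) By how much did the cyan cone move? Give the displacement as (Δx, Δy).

(1.2, -0.5)

The cyan cone was at about (7.1, 1.8) and moved to about (8.3, 1.3).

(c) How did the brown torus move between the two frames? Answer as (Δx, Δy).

(-0.6, -1.3)

The brown torus was at about (1.5, 2.6) and moved to about (0.9, 1.3).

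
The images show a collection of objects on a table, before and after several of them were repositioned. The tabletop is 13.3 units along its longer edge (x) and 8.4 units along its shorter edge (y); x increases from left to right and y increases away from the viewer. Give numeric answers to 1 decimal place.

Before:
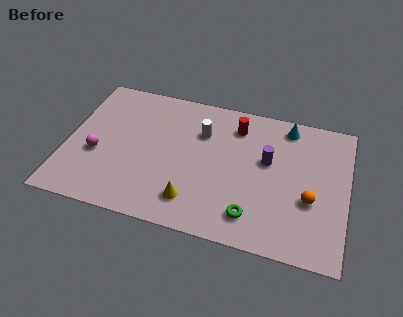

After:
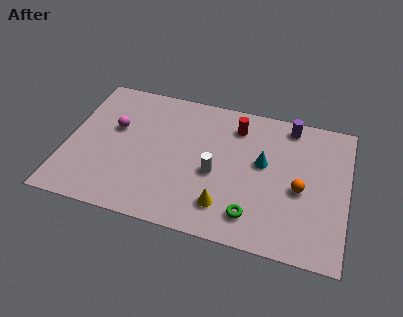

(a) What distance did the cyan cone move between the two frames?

2.7

From (10.3, 7.3) to (9.3, 4.8), the cyan cone covered √(1.0² + 2.5²) ≈ 2.7 units.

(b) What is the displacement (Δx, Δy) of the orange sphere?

(-0.5, 0.5)

The orange sphere was at about (11.6, 3.2) and moved to about (11.1, 3.7).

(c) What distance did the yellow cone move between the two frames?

1.5

The yellow cone was near (6.2, 1.7) before and (7.7, 1.8) after, so it travelled √(1.5² + 0.1²) ≈ 1.5 units.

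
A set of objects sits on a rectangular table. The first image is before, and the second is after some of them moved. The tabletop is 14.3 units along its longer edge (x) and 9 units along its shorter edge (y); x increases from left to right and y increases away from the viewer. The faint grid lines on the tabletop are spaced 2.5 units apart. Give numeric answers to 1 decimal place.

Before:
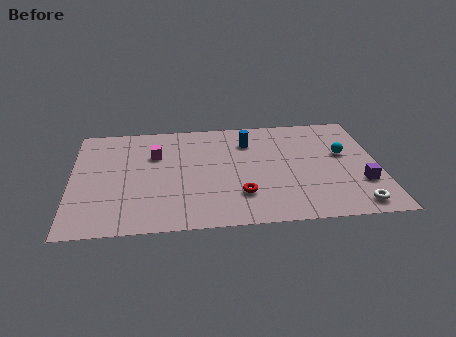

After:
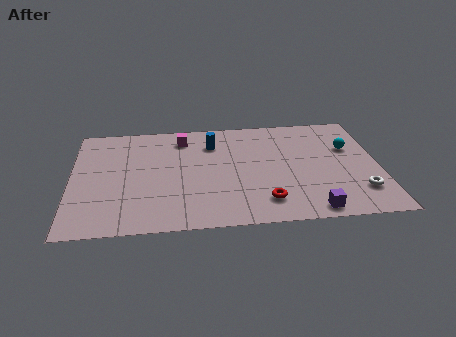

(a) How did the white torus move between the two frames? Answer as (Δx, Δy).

(0.3, 1.1)

The white torus started near (13.0, 1.1) and ended near (13.3, 2.2).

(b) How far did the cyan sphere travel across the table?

0.6

The cyan sphere was near (12.7, 5.3) before and (13.0, 5.8) after, so it travelled √(0.3² + 0.5²) ≈ 0.6 units.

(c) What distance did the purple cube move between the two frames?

3.1

From (13.4, 2.8) to (11.0, 0.9), the purple cube covered √(2.4² + 1.9²) ≈ 3.1 units.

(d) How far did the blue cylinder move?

1.7

The blue cylinder was near (8.3, 6.8) before and (6.6, 6.8) after, so it travelled √(1.7² + 0.0²) ≈ 1.7 units.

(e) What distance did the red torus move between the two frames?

1.3

The red torus was near (7.8, 2.4) before and (8.9, 1.8) after, so it travelled √(1.1² + 0.6²) ≈ 1.3 units.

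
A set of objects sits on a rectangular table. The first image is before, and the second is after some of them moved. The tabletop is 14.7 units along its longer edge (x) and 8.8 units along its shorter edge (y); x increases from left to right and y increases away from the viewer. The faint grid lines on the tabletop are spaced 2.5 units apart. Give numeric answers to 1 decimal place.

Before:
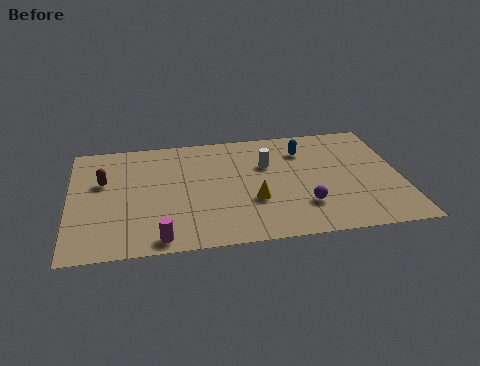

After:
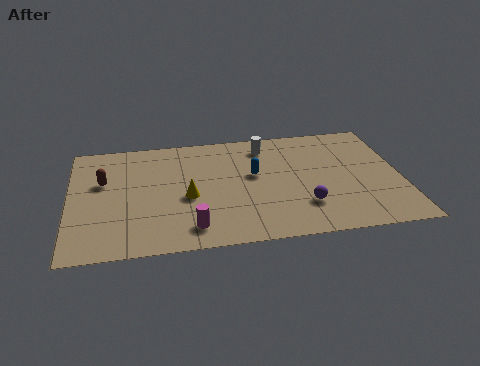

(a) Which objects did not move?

the purple sphere and the brown capsule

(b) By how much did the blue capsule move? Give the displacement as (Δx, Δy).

(-2.3, -1.6)

The blue capsule was at about (10.5, 6.7) and moved to about (8.2, 5.1).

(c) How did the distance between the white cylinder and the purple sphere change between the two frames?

+1.4

The distance was about 3.7 in the first image and 5.1 in the second, so they moved 1.4 units further apart.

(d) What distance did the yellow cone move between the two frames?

3.0

From (8.1, 3.1) to (5.2, 3.8), the yellow cone covered √(2.9² + 0.7²) ≈ 3.0 units.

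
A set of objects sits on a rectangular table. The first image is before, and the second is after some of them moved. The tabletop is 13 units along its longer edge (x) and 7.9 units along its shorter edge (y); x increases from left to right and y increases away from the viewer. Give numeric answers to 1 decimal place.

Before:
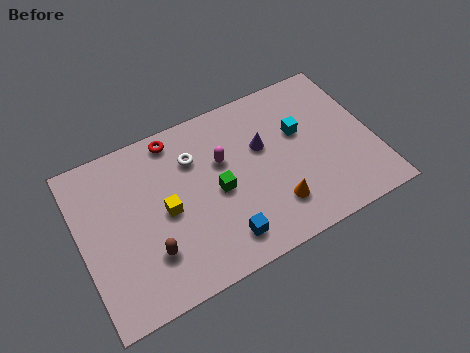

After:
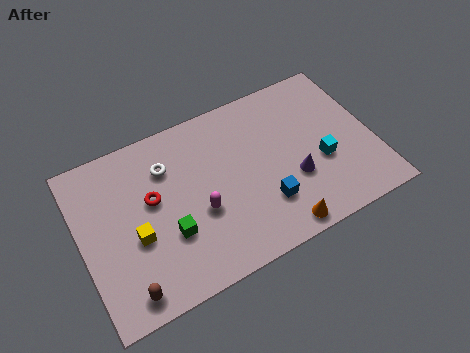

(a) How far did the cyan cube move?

1.9

The cyan cube moved from about (9.9, 4.9) to (10.6, 3.1), a distance of √(0.7² + 1.8²) ≈ 1.9.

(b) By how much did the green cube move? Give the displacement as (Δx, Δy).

(-2.3, -1.0)

From the two frames, the green cube sits at roughly (6.0, 3.7) before and (3.7, 2.7) after.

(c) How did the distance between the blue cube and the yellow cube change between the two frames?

+2.4

Before: roughly 3.3 units apart; after: 5.7. That's 2.4 units further apart.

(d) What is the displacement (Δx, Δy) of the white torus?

(-1.2, 0.1)

The white torus started near (5.2, 5.7) and ended near (4.0, 5.8).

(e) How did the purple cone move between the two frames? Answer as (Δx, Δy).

(1.1, -2.1)

The purple cone was at about (8.2, 4.9) and moved to about (9.3, 2.8).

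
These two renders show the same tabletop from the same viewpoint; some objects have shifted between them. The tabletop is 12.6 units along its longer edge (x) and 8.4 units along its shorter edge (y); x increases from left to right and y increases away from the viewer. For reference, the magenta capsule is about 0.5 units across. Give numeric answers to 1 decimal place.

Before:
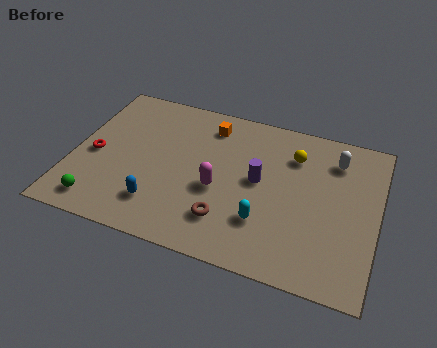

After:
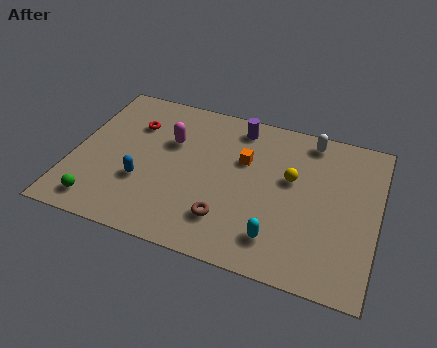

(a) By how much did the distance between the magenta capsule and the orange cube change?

-0.4

Before: roughly 3.5 units apart; after: 3.1. That's 0.4 units closer together.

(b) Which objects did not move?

the brown torus and the green sphere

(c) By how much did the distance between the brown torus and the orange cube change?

-1.6

They were about 5.0 units apart before and 3.4 after — 1.6 units closer together.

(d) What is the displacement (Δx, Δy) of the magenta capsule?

(-2.2, 2.0)

The magenta capsule was at about (6.1, 3.5) and moved to about (3.9, 5.5).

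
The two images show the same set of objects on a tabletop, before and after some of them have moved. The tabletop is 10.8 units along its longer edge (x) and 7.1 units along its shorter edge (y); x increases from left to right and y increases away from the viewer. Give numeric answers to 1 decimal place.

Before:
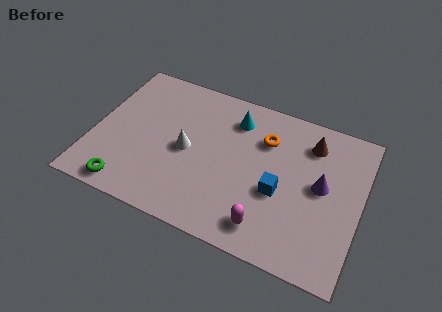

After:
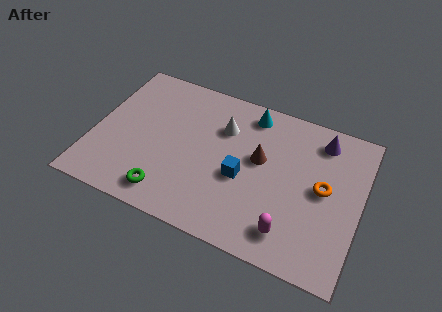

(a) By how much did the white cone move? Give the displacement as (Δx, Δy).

(1.3, 1.6)

The white cone was at about (3.8, 3.4) and moved to about (5.1, 5.0).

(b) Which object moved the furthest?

the orange torus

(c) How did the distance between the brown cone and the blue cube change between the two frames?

-1.6

Before: roughly 2.9 units apart; after: 1.3. That's 1.6 units closer together.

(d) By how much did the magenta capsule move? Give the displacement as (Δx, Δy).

(0.9, 0.1)

The magenta capsule started near (7.3, 1.2) and ended near (8.2, 1.3).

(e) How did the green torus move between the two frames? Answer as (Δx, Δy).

(1.6, 0.3)

The green torus started near (1.7, 0.8) and ended near (3.3, 1.1).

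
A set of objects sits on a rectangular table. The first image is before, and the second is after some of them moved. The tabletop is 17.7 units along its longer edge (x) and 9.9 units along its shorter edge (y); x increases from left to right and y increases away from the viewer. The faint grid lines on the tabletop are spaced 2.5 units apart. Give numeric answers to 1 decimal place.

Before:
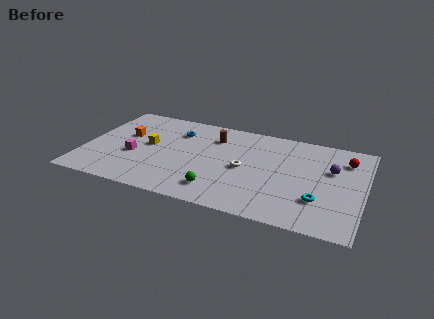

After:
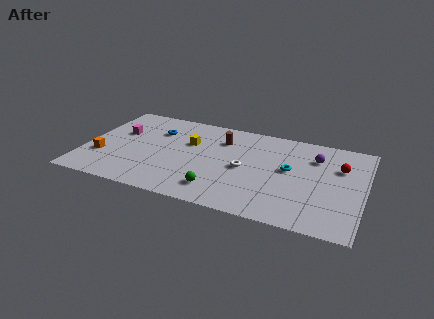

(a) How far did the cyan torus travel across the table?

3.3

The cyan torus was near (15.0, 2.9) before and (13.0, 5.5) after, so it travelled √(2.0² + 2.6²) ≈ 3.3 units.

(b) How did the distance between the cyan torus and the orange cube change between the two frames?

-1.0

The distance was about 13.0 in the first image and 12.0 in the second, so they moved 1.0 units closer together.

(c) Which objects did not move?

the white torus and the green sphere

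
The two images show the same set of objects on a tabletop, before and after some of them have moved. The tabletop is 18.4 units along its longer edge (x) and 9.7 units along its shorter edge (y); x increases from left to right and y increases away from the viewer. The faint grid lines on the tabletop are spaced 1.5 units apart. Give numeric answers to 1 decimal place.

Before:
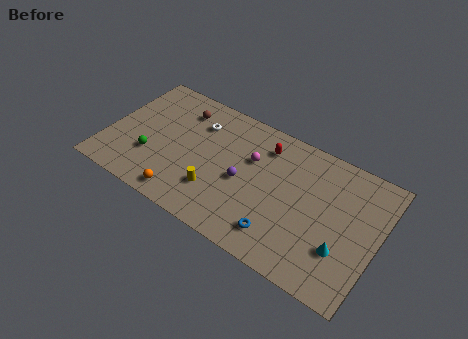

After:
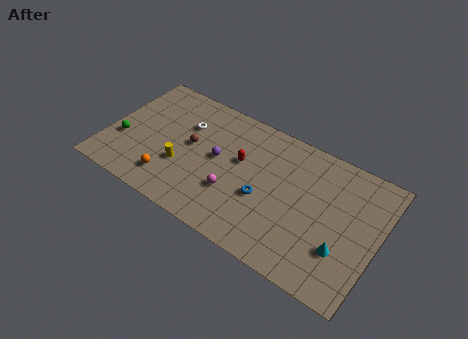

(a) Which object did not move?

the cyan cone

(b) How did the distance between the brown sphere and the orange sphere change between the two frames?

-3.2

They were about 6.6 units apart before and 3.4 after — 3.2 units closer together.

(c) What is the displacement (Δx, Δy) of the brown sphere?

(1.1, -2.4)

The brown sphere was at about (4.5, 7.7) and moved to about (5.6, 5.3).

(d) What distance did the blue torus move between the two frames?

2.4

The blue torus moved from about (12.3, 1.9) to (10.9, 3.9), a distance of √(1.4² + 2.0²) ≈ 2.4.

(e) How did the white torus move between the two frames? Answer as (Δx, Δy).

(-0.8, -0.5)

From the two frames, the white torus sits at roughly (5.8, 7.2) before and (5.0, 6.7) after.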